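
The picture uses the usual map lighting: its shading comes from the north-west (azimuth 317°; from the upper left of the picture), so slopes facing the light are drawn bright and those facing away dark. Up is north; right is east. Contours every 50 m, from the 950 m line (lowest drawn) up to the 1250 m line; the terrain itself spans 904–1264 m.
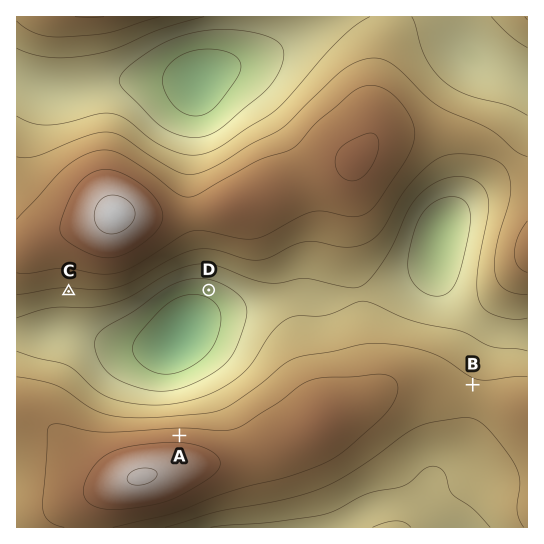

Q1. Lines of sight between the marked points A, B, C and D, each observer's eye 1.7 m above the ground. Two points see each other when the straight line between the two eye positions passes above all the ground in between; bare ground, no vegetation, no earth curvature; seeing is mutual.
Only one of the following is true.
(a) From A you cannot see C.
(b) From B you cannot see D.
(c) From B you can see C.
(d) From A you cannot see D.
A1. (b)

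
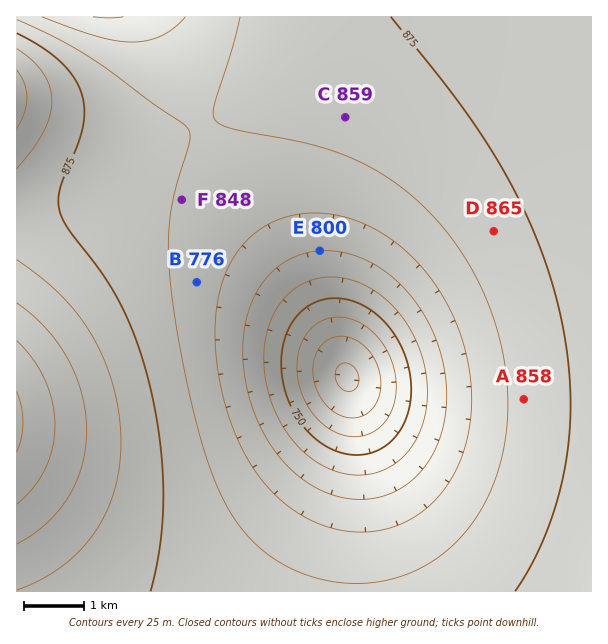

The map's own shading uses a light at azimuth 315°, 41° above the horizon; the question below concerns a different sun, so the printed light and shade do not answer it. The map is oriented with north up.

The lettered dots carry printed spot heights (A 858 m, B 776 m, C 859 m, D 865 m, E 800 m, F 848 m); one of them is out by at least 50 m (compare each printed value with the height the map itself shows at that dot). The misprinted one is B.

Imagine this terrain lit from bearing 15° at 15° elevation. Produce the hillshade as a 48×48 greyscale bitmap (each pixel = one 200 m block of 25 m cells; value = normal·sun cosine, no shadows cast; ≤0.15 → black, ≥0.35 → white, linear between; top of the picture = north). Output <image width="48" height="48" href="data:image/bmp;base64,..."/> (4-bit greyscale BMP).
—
<image width="48" height="48" href="data:image/bmp;base64,Qk32BAAAAAAAAHYAAAAoAAAAMAAAADAAAAABAAQAAAAAAIAEAAATCwAAEwsAABAAAAAAAAAAAAAAABEREQAiIiIAMzMzAERERABVVVUAZmZmAHd3dwCIiIgAmZmZAKqqqgC7u7sAzMzMAN3d3QDu7u4A////AGd3d3iIiIiZmZmZmqqqqqqZmZmZmYiIiGZ3d3iIiIiZmZmZmqqqqqqpmZmZmYiIiGZ3d3iIiIiZmZmaqqqqqqqqmZmZmYiIiGZ3d3iIiImZmZmqqqqqqqqqmZmZmYiIiGZ3d3iIiImZmZqqqqu7u6qqqZmZmIiIiGZ3d3iIiImZmZqqq7u7u7uqqZmZmIiIiGZ3d4iIiJmZmaqqu7u7u7uqqZmZiIiIiGd3d4iIiJmZmqqru8zMzLu6qZmZiIiIiHd3eIiIiZmZmqq7vMzMzMu6qZmYiIiIiHd3iIiImZmZqqq7zM3d3Mu6qZmYiIiIiHeIiIiZmZmZqqu7zN3d3cu6qZmIiIiIiIiIiJmZmZmaqqu8zd7u7cuqmZiIiIiIiIiJmZmZmZmaqqu8ze7u7cupmYiIiIiIiJmZmZmZmZmaqqu83e7u3LqpiIiIiIiIiJmZmZmZmZmqqqu83e7u3LqYiIiIiIiIiKqqqqqZmZmqqqu8zd3dypiHd3d3iIiIiKqqqqqqqZqqqqu7zMzLqYd3d3d3d4iIiLqqqqqqqqqqqqq7u7uph2ZmZnd3d4iIiLu7qqqqqqmaqqqqqqmHZVVVZmd3d3iIiLu7uqqqqpmZmaqpmYdlRDRFVmZ3d3iIiLu7uqqqqpmZmZmZiHZUMzNEVWZ3d3eIiLu7uqqqqZmZmZmId2VDIiM0VWZ3d3eIiLu7uqqqqZmZmYiHdlQyIiM0VWZ3d3eIiLu7uqqqmZmZmIh3ZVQyIiNEVWZ3d3eIiLu7qqqqmZmZiIh3ZUQyIjNFVmZ3d3eIiLu7qqqpmZmYiId2ZUQzMzRFVmZ3d3eIiLuqqqqZmZmIiId2ZVRDNERVVmZ3d3eIiKqqqqmZmZmIiHd2ZVREREVVZmd3d3eIiKqqqpmZmZiIiHd2ZVVURVVWZmd3d3iIiKqpmZmZmYiIiHd2ZlVVVVVmZnd3d3iIiJmZmZmZmYiIiHd3ZmZVVWZmZ3d3d3iIiJmZmZmZmIiIiHd3ZmZmZmZmd3d3d4iIiIiJmZmZiIiIiHd3dmZmZmZnd3d3d4iIiIiIiIiIiIiIiHd3d2ZmZmZ3d3d3eIiIiHeIiIiIiIiIiHd3d3d2d3d3d3d3iIiIiHd4iIiIiIiIiId3d3d3d3d3d3d3iIiIiGd4iIiIiIiIiId3d3d3d3d3d3d4iIiIiGd4iIiIiIiIiIh3d3d3d3d3d3eIiIiIiHd4iImZmYiIiIiHd3d3d3d3d3iIiIiIiHiIiZmZmZiIiIiHd3d3d3d3d4iIiIiIiImZmZmZmZmIiIiId3d3d3d3iIiIiIiIiKqqqqqqmZmYiIiIiHd3d3eIiIiIiIiIiLu7u7qqqZmZiIiIiIh3eIiIiIiIiIiIiNzMzLu6qpmZiIiIiIiIiIiIiIiIiIiIiO7t3cy7uqmZiIiIiIiIiIiIiIiIiIiIiP/+7d3LuqqZmIiIiIiIiIiIiIiIiIiIiP///u3Mu6qZmIiIiIiIiIiIiIiIiIiIiP///u3cu6qZiIiIiIiIiIiIiIiIiIiIiA=="/>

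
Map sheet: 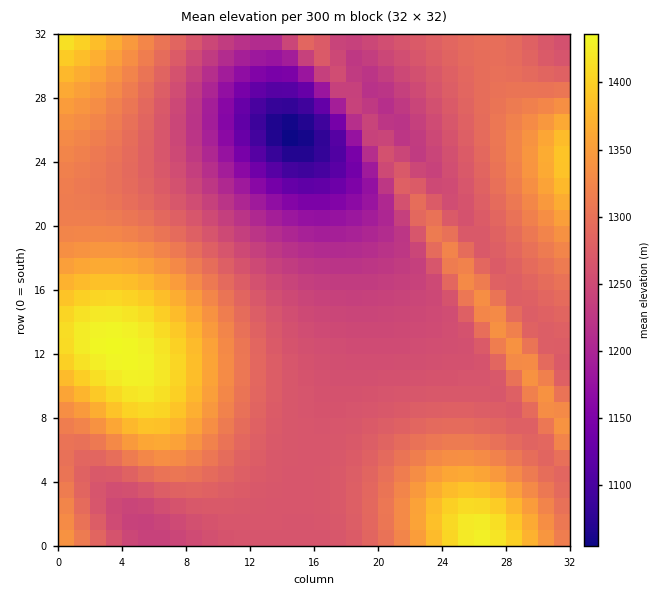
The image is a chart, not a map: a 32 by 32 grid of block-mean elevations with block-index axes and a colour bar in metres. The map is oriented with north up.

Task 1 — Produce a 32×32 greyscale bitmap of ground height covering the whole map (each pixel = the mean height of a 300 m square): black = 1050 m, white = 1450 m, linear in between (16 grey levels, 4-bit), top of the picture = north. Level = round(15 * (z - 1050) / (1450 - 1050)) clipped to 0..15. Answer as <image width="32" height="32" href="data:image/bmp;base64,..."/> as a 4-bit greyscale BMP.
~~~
<image width="32" height="32" href="data:image/bmp;base64,Qk12AgAAAAAAAHYAAAAoAAAAIAAAACAAAAABAAQAAAAAAAACAAATCwAAEwsAABAAAAAAAAAAAAAAABEREQAiIiIAMzMzAERERABVVVUAZmZmAHd3dwCIiIgAmZmZAKqqqgC7u7sAzMzMAN3d3QDu7u4A////ALqYd3eIiIiIiImavN7u3Lq5iHd4iIiIiIiJqr3e7ty6qYd3iIiIiIiImaq83t3LqamIiImZiIiIiJmqvM3cu6mpiJmamZmIiIiJmrvMy6qZmZmqu6qZiIiIiZqqu7qpmZmqvMu6mZiIiIiZmqqpmZqqvM3cu6mYiIiIiZmZmZmru83d3cupmIiIiIiJmYiJuszd7u3LqpiIiIiIiIiImrnN7u7tzLqYiIiIiIiIiJup3u7u7cy6mIiIiIiIiImrmO7u7u3LqpiIiIiIiIiKuoju7u7ty6mYiId3d4iIm6mJ3u7u3MupiId3d3d4iaqYmd3d3cy6qYh3d3d3d4q6mZnM3czLupiHd3d3d3eaqZmZvMzLuqmYd3dmZ3d4qpiZmru7u6qZh3dmZmZneamJmaqqqqqpmHdmZVVmZ4qYiZqrqqqpmYh2ZVVVVWeZiImau6qqmZiHZlREREVomIiZqryqqZmId2VDMzNFeYeImau8qqmZiHZUMiIjNXh3iJmrzaqpmYd2VCEREkaHd4iaq82qqpmHZUMhABJXd3eJmqvMu6qZh2VDIQEkZ3Z4iZqrvLu6qYdlQyESNXdneImaqqvLuqmIdlQyI1d2Z4iJmaqazLuqmHZUREV4dneImZmZmdzLupiHZVVXh3d4iJmZmYjt3Lqph3ZmeYd3iImZmZmI"/>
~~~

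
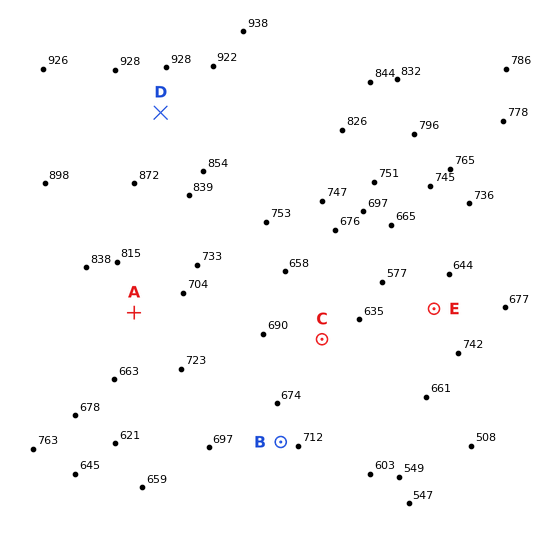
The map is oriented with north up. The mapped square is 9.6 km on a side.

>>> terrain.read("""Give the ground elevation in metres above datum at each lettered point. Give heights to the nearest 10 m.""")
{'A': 730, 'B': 710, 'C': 680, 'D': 900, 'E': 640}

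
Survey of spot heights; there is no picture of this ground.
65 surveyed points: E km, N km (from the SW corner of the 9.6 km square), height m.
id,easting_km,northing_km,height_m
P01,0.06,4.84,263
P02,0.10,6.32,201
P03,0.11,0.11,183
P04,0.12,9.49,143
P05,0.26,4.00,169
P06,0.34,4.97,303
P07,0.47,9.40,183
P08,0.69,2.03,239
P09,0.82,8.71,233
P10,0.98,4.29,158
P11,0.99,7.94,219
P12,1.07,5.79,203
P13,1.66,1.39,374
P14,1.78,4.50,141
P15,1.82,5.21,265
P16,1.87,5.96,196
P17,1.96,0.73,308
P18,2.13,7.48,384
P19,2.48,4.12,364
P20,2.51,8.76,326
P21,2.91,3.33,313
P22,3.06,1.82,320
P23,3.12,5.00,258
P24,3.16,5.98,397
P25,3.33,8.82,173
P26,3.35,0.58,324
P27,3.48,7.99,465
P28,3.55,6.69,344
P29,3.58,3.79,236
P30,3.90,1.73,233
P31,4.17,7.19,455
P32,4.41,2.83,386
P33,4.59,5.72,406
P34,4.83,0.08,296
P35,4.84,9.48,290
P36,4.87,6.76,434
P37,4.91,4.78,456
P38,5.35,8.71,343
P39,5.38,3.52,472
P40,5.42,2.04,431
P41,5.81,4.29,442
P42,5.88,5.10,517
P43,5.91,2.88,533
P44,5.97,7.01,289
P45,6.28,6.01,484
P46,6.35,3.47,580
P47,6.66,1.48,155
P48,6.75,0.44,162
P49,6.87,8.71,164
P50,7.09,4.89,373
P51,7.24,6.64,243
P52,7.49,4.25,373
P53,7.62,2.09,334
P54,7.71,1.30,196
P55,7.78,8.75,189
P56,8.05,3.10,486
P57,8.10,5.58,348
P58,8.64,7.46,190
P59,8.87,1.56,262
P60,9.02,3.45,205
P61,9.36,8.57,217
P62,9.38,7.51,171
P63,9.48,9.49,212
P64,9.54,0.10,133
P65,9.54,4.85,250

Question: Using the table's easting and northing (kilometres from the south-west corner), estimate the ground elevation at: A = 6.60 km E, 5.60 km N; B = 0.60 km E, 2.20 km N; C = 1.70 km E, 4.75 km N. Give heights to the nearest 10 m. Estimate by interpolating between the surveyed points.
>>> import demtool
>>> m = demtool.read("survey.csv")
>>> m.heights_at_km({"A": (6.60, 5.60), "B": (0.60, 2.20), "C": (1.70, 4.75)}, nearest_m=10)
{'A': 410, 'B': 220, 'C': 140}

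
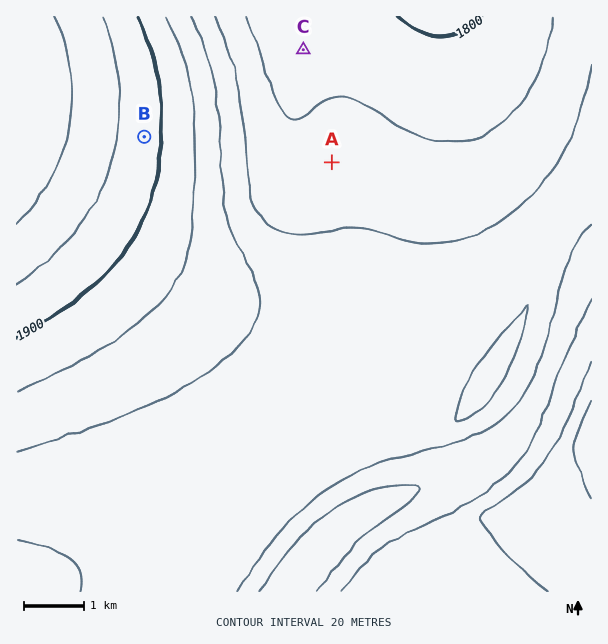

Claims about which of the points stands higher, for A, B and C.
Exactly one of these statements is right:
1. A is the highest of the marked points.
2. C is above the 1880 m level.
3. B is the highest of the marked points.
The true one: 3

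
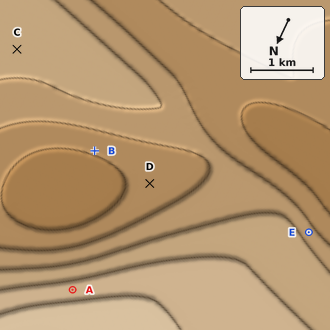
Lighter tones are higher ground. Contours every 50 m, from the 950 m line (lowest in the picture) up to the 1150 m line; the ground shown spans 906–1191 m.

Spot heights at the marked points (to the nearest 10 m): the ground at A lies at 1120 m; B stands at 960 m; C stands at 1070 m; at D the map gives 970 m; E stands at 1020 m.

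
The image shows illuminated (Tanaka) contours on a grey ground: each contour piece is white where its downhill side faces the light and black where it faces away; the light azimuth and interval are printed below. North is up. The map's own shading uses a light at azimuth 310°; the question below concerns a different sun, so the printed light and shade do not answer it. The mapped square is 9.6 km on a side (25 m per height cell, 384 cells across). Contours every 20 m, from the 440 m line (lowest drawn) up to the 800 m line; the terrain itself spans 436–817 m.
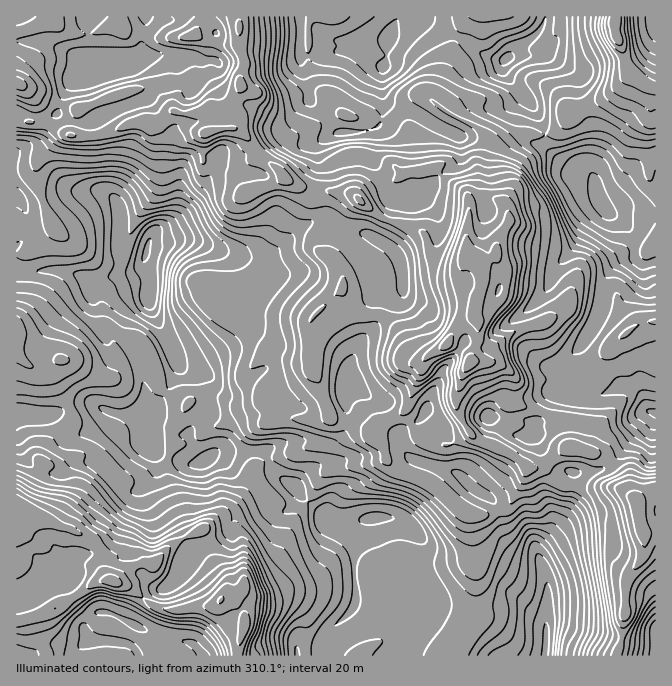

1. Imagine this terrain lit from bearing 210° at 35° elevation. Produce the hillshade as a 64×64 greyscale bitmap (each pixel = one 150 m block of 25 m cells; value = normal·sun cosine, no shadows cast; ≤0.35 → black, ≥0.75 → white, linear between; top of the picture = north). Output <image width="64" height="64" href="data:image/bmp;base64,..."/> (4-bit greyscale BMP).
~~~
<image width="64" height="64" href="data:image/bmp;base64,Qk12CAAAAAAAAHYAAAAoAAAAQAAAAEAAAAABAAQAAAAAAAAIAAATCwAAEwsAABAAAAAAAAAAAAAAABEREQAiIiIAMzMzAERERABVVVUAZmZmAHd3dwCIiIgAmZmZAKqqqgC7u7sAzMzMAN3d3QDu7u4A////ALqYeHdmeJiIeK78hjEliIiIiIiZiIiImqmHi7qYh3VVu6mHeJmZmImaz/yGMkeYiIiIiJmIiIiaqXaLqYiJllTLupeKqYiazd7/64dEaamYh3d3iIiIiJmYZoupmqzIVZmrqamHit/////KhUaJqZmIiId4iIiIiIdni7q7zthmd4maqZve/9u8zLmGRWiZmZiIiIiZmZmIdmibu7zet2eHd3is7//XM1Z4mIYzV4iIiImIiZmZqphmiIq7ze2naZmHZ63/+3VVVVZnhQFGd3d3mYiZmZq7qHiHiszN7aiJqZiIm8p1aZd3dlZhAVZWZmeYmamZq8uoiYd73N7sqZmYiZmYdEaKl4h3VDACVVVmZ4mZmZmrupiIdozd3tuZqoiZmZhlZ4dniIdTIANmVWZniJmIiaupiIhmrd3d2om6mZmZqoZVMjaJl0MgFGZVVVeIiHd5vLqYiHjO3N3Jm7qZmquoVDIAJXmnREElZlRFZ3d3Zovdy6mZiu3MzMm9uYmrqWMiEANEV3VGQjVmVFZ3d3d4vv3Muqqc7LzNys2YmZdkISEQJWZUM1ZDRmZVeJmIiJz/7cupq73bzN3L3IaGQzMSIRJWd1QiVURndleau7u87//tp2ervbze7szbhkERISMiNWdmVERDNXh1abvM3v///9lUWKrMvf/t3tp3AAASRCNndmVCNDNGdlabzMze///shUabu9zO7MvLl1YAI0RCNnd2ZSI0NGd2esy7zd7/7KdVerzM3MyYmXVDIhR3ZTRndlVlRFVXiHi926q83dyXZnmrzN3JmYm6hUIAV3VVZ3ZURXd4iIiHebzLu7vMuGebzM3u7HVpvdyXUhBmRFZmZVVXmZmqqqqruqu7vN2ni83M3/2lM2i7l2ZCInZVZ2VVZnmZiau83d3Lu8zM24ebuprelTNWiHVEVUIidVZ4dmZniZmZqrzd3d3d3bqoebqHi9ciV4iYZWZlMzR2d4h1VneJmaqZq7uqu7u6iIiJuoiuszeamph2ZlVERaqqmGV5mZmZmZmqu6mZmrdXh3iqid+Wi8updlRERWZ4zMuoebu5mZmIiaq6qZmrpVh4mqqr3Zm8uoZVVmZmZ5vMu6mry6iKmHZ4m7qZmsyVeJq8zMzLury7lmiZmYh4q7u6qqqZh4qGVniruYiby4Z5q97+3MvMzMxkeIiZmZmrqpmqmHd2iWV4mrqpmau6dom83u27zLy7tgR4d4iZqaqYiJh2ZmaYRpmrupmaqql3mqvMupreqYhQJ5mIiKqqqod3ZURWZ5VHqru7qZmaqXiaqqmIec2WZTJqupiImqqpd3ZEM2doc1m7zMupiau5iZqqqXZmeYmFNZu6mIiJmZp2VUQ0dmYyarzdypmZq7mJqruoZWZnqoVWmqqZiIeImlRVVDVlQxOMzdypmZqrqZmaqpdWZ4iqh3dniJmIiHd3NFZURWVDJa3dypmZmZmIiZmIdlaJuqmHmHZniHeIdkQ1VVRWZlRIvNypmZmYiHd5mHd2eJvLqYeId2Z2VomFM1VVVVd2ZWq8y5mYiJiId3mXd3eKvMupiHdWdnZmeGQ1ZVVmeYdmeru5iHd4iIiImYZniIrMu6mIhlVndmZmQjWIiIm7l3ZpuoZlZniJmavKdniIm8urqoiWRWd2VVQzVqqrvLqHd3moVEVniZmqzclmeIecypqpiIQ1Z3VDNEaJmau7mGZ3eZhmaJqqqqu7lmd3eL25iZdnZEVndCEjV5qZqql2ZniJqpms3cu7uqlneHib3aiIlldmZ2dSESRXiZmph2Zmiau7zN7+3Lu7qIiZm93KdomGVnh1ViAiNGiYiahmVmaaze3d7/7cuquqmaveyXVWipdXh0NUADNGiZl6l1VWVqve7t7//cuqu7urzupURVeap2mVI1ABRWmqmquWVWZovN3d3/7LqqvMuqvMkzZ4iJumeXQ0EARmiqq7y5ZniJvd3czf/KmYm9yYiIcjeamZqnRVRDAAFniru7vLmJq7zu7tu83bqYiLyFRFUyR5mqqXMzNDAABXeKu7uqqZvd7u/+y7zcqZmapiI0VURomIiHU0RDAAFHiJu8upqqve7u7u3czduZqqpQATVndndkRFRERDIBI2mavMy6q6ve/u7t3d3d7bu7pQAkVVVEQyM0MiNEVEM2q8zN3Mu+3u/szN3e3LztzdxxFGd2QyIzRmZDNndlRHm8zN3czd/9yoeJq826q7mbuENXd3d4h3eIdlebp1NGd6u7zM3d67qHiIh3iHiqmIiHVndmZ5upiIh3m8p0M0VHq6qs3czMuomYiZdlWJdniId4dlVomHZniIrLhlVWVFm5iKzcy77Jh1VomYiHVEVniZhTVomGVVaJq5dmZmZVm6hnm8zLu4ZURFVWeIdWdmeagwJGiGVERWeIZVREM0m7hlaKvLulREVnZURFZneHZohAAjVmVEQ0VVVEREMiaZdlZ4m7uFNFV4iIdmZnd3d3h1IjRmVERVZ3ZVVmZEVnZVZ5q7uDJWZniZmZmYiIiZvKU0RXdlZniJmHZnZlZ3dmeKvN3FImZniqu6u6q8zczdlURGiHd4iHiId3dmiaqYiZu9/8QjeImrqru6mrzMuauVREWIiJmHiIiHd4q6u7mZq83/gTSJqqiImpiIiHh4u4VDNYiaqZmZmIiJq6q8upm7zexRRYiqhneJhnh2VnrbdTM1iauqmZmZiJq7qry6ibvMy1FG"/>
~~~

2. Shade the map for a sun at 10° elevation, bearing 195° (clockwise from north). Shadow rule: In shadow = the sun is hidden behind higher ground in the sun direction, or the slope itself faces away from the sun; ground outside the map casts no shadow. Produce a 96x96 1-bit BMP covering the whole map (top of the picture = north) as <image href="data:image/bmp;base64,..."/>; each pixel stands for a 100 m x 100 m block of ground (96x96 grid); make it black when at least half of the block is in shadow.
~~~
<image width="96" height="96" href="data:image/bmp;base64,Qk2+BAAAAAAAAD4AAAAoAAAAYAAAAGAAAAABAAEAAAAAAIAEAAATCwAAEwsAAAIAAAAAAAAA////AAAAAAAAAAAAAAAAAAAAAAAAAAAAAAAAAAAAAAAAAAAAAAAAAAAAAAAAAAAAAAAAAAAAAAAAAAAAAAAAAAAAAAAAAAAAAAAAAAAAAAAAAAAAAAAAAAAAAAAAAAcAAAAAAAAAAAAAAA/gAAAAAAAAAAAAAA/gDAAAAAAAAAAAAAfADgAAAAAAAAAAAAAAHgAAAAAAAAAAAwAAPgAAAAAAAAAAAwAB/gAAAAAAAAAAAAAB/gAAAAAAAAAAABwA/gAAAAAAAAAAAD4A/gAAAAAAAAAAAP8A/gAAAAAAAAAAH/8APgAAAAAAAAAAP//wHgAAAAAAAAAAf//8HgAAAAAAAAAAf/88HgAAAAAAAAAc//g8DAAAAAAAAAB///AfgAAAAAAAAAD//+A/wAAAAAAAAAD/zwD/gAAAAAAAAAT//gD/gAAAAAAAAf//+AD/AAAAAAAAAP//8AD/AAAAAAAAAH9kAAAGAAAAAAAAAD98AAAAAAAAAAAYAB8oAAAAAAAAAAB8Bh8gAAAAAAAAAAH4HA8AAAAAAAAAAAfgOB8AAAAAAAAAAA8AAB8AAAAAAAAAAA8AAAcAAAAAAAAAAAQAHwMAAAAAAAAAAAAA/gAAAAAAAAAAAAAA+AAAAAAAAAAAAAAAAAAAAAAAAAAAAAAAAAAAAAAAAAAAAAAAAAAAAAAAAAAAAAAYAAAAAAAAAAAAAAA4AAAAAAAAAAAAAAB4AAAAAAAAAAAAAABwAAAAAAAAAAAAAAAwAAAAAAgAAAAAAAGAAAAAABgAAAAAAAHAAAAAADgAAAAAAABgAAAAAHgAAAAAAAAQAAAAADgAAAAAAAAAAAGAADgAAAAAAAAAAAOAADgAAAAAAAAAAAMAAAAAAAAAAAAAAAIAAAAAAAAAAAAAAAAAAAAAAAAAAAAAABwAAAAAAAAAAAAAADwAAAAAAAAAAAAAADgAAABwAAAAAAAABAAAAABgAAAAAAAADwAAAAAAAAAAAAAAD4AAAAAAAAAAAAAAH4AAAAAAAAAAAAAAP4AAAAAAAAAAAAAAf4AAAAAAAAAAOAAIf4AAAAAAAAAB+AAY+wAAAAAAAAADIAAB8AAAAAAAAAAOAAAB8AAAAAAAAAAcAAHD8AAAAAAAAAA8ABvP4AAAAAAAABl4AH8f4AAAAAAAAHw4AH9/4AAAAAAAAfgYAD//wAAAAAAAA/AAf5//wAAAAAAAB/gB////AAAAAAAAB/P///x+AAAAAAAAD+H/4/A8AAAAgAAAD8D/geAcAAAAgAAIAAAIAAGAAAAAAAAAAAAAAAfEAAAAAHAAAAAAAAeAAAAAADDwAAAAAAAAAAAA4AHwAAAAAAAAAAAA/AAwAgAAAACAAAAAf8AADwACAA/AAABAB+AAH0AC+AfAAADAA+AADwAAcAPAAAPAAEAABwAAAADHAAcAAAAAAAAAAAAAAAcAAAAAAAAAAAAAAAYAAAAAAAAAAAAAAAIAAAAAAAAAAAAAAAAAAAAAAAAAAAAAABgAAAAAAAAAAAAAAAAAAAAAAAAAAAAAAAA="/>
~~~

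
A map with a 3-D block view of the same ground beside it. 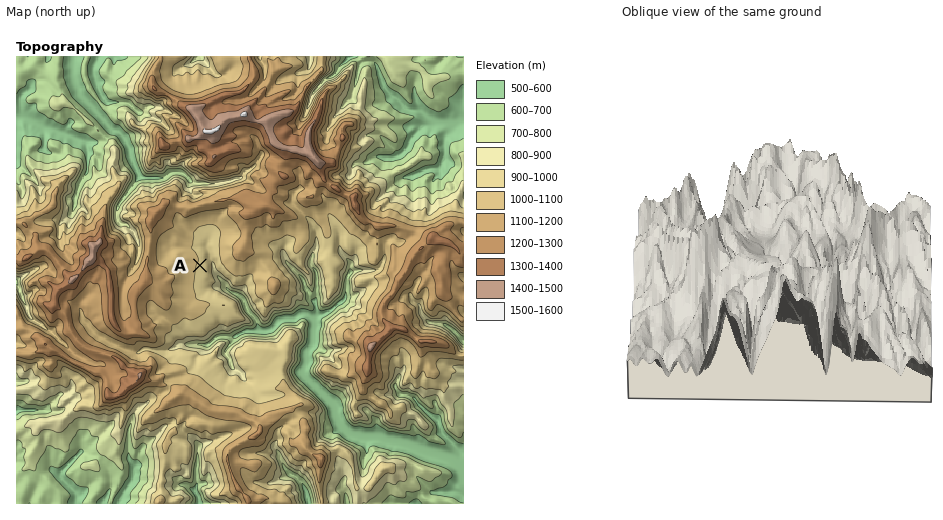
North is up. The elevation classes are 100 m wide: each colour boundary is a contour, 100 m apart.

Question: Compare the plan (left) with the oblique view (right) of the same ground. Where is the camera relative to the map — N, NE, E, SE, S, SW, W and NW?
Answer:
S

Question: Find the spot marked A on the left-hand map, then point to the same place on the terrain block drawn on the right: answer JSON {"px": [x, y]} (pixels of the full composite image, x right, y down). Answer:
{"px": [758, 247]}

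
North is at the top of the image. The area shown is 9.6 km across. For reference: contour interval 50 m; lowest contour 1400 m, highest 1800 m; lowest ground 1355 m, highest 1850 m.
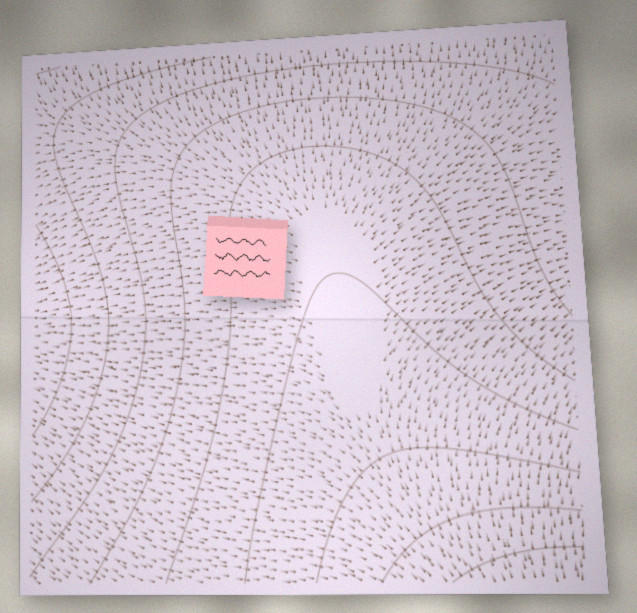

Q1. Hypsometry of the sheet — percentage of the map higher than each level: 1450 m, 91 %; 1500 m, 79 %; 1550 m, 62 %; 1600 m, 43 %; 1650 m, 23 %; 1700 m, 9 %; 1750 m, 4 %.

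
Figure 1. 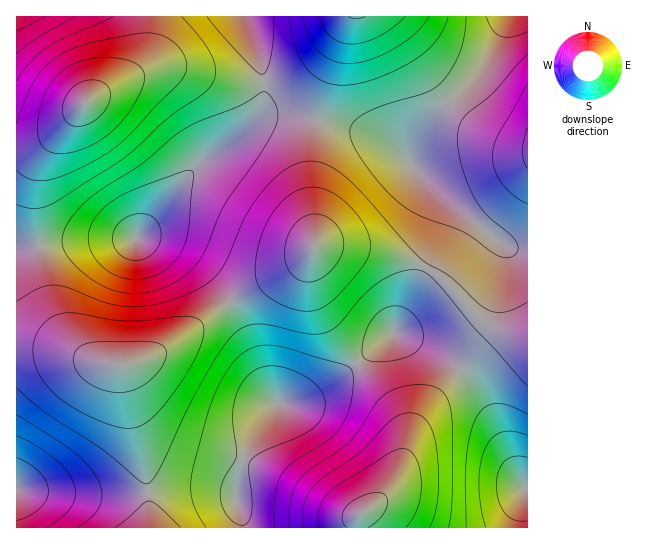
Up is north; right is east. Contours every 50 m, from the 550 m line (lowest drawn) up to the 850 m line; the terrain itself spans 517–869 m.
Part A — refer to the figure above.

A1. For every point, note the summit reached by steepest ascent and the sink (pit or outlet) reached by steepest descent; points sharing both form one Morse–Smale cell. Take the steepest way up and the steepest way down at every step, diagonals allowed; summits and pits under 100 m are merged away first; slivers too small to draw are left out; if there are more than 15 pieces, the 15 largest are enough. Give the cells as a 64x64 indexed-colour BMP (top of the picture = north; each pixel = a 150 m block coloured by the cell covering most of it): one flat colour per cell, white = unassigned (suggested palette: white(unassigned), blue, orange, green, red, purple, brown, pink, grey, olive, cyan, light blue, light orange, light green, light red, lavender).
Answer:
<image width="64" height="64" href="data:image/bmp;base64,Qk12CAAAAAAAAHYAAAAoAAAAQAAAAEAAAAABAAQAAAAAAAAIAAATCwAAEwsAABAAAAAAAAAA////ALR3HwAOf/8ALKAsACgn1gC9Z5QAS1aMAMJ34wB/f38AIr28AM++FwDox64AeLv/AIrfmACWmP8A1bDFAGZmZmZmZmZmYiIiIiIiREREREREREiIiIiIiIiIiIiLZmZmZmZmZmZiIiIiIiJERERERERESIiIiIiIiIiIiItmZmZmZmZmZmIiIiIiIkREREREREREiIiIiIiIiIiIi2ZmZmZmZmZmYiIiIiIiRERERERERERIiIiIiIiIiIiLZmZmZmZmZmYiIiIiIiJERERERERERESIiIiIiIiIiIhmZmZmZmZmZiIiIiIiIkREREREREREREiIiIiIiIiIimZmZmZmZmZmIiIiIiIiRERERERERERERIiIiIiIiIiKZmZmZmZmZmYiIiIiIiJEREREREREREREiIiIiIiIiKpmZmZmZmZmZiIiIiIiIkRERERERERERESIiIiIiIiIqmZmZmZmZmZmIiIiIiIiJEREREREREREREiIiIiIiIqqZmZmZmZmZmIiIiIiIiIkRERERERERERESIiIiIiIiqpmZmZmZmZmYiIiIiIiIiJERERERERERERIiIiIiIiKqmZmZmZmZmZiIiIiIiIiIkRERERERERERESIiIiIiKqqZmZmZmZmZmIiIiIiIiIiJERERERERERERIiIiIiIqqpmZmZmZmZmIiIiIiIiIiIiRERERERERERESIiIiIqqqmZmZmZmZmYiIiIiIiIiIiIiREREREREREREiIiIiqqqZmZmZmZmZiIiIiIiIiIiIiIiJERERERERERIiIiqqqpmZmZmZmZmIiIiIiIiIiIiIiIiJERERERERESIiKqqqmZmZmZmZmYiIiIiIiIiIiIiIiIiRERERERERIiKqqqqZmZmZmZmYiIiIiIiIiIiIiIiIiIkRERERERESKqqqqpmZmZmZmERIiIiIiIiIiIiIiIiIiIkRERERERCqqqqqmZmZmYREREREiIiIiIiIiIiIiIiIiJEREREQiIqqqqqZmEREREREREREiIiIiIiIiIiIiIiIiREREIiIiKqqqoRERERERERERERIiIiIiIiIiIiIiIiIkRCIiIiIiqqqhERERERERERERERIiIiIiIiIiIiIiIiIiIiIiIiIiERERERERERERERERESIiIiIiIiIiIiIiIiIiIiIiIhEREREREREREREREREREiIiIiIiIiIiIiIiIiIiIiIhEREREREREREREREREREREiIiIiIiIiIiIiIiIiIiIhERERERERERERERERERERERIiIiIiIiIiIiIiIiIiIhERERERERERERERERERERERERIiIiIiIiIiIiIiIiIhERERERERERERERERERERERERERIiIiIiIiIiIiIiIhERERERERERERERERERERERERERERIiIiIiIiIiIiIhERERERERERERERERERERERERERERERIiIiIiIiIiIRERERERERERERERERERERERERERERERESIiIiIiIiEREREREREREREREREREREREREREREREREREiIiIiEREREREREREREzMzEREREREREREREREREREREREREREREREREREREXdzMzMzMzMzMxEREREREREREREREREREREREREREREXd3MzMzMzMzMzMRERERERERERERERERERERERERERF3d3czMzMzMzMzMzERERERERERERERERERERERERERF3d3dzMzMzMzMzMzMxERERERERERERERERERERERERF3d3d3MzMzMzMzMzMzMRERERERERERERERERERERERF3d3d3czMzMzMzMzMzMxERERERERERERERERERERERd3d3d3dzMzMzMzMzMzMzMRERERERERERERERERERERd3d3d3d3MzMzMzMzMzMzMzERERERERERERERERERERd3d3d3d3czMzMzMzMzMzMzMxERERERERERERERERERd3d3d3d3dzMzMzMzMzMzMzMzMRERERERERERERERERd3d3d3d3d3MzMzMzMzMzMzMzMzERERERERERERERERF3d3d3d3d3czMzMzMzMzMzMzMzMzERERERERERERERFXd3d3d3d3d5mZMzMzMzMzMzMzMzMxERERERERERERVVV3d3d3d3d3mZmTMzMzMzMzMzMzMzMRERERERERFVVVVVd3d3d3d3eZmZkzMzMzMzMzMzMzMzUREREREVVVVVVVVXd3d3d3d5mZmZMzMzMzMzMzMzMzM1URFVVVVVVVVVVVd3d3d3d3mZmZmTMzMzMzMzMzMzMzNVVVVVVVVVVVVVVXd3d3d3eZmZmZkzMzMzMzMzMzMzM1VVVVVVVVVVVVVVVXd3d3d5mZmZmZkzMzMzMzMzMzMzVVVVVVVVVVVVVVVVV3d3d3mZmZmZmZMzMzMzMzMzMzNVVVVVVVVVVVVVVVVVd3d3eZmZmZmZmZMzMzMzMzMzM1VVVVVVVVVVVVVVVVVXd3d5mZmZmZmZmTMzMzMzMzMzVVVVVVVVVVVVVVVVVVd3d3mZmZmZmZmZkzMzMzMzMzVVVVVVVVVVVVVVVVVVVXd3eZmZmZmZmZmTMzMzMzMzNVVVVVVVVVVVVVVVVVVVd3d5mZmZmZmZmZkzMzMzMzM1VVVVVVVVVVVVVVVVVVVXd3mZmZmZmZmZmTMzMzMzMzVVVVVVVVVVVVVVVVVVVVd3eZmZmZmZmZmZMzMzMzMzVVVVVVVVVVVVVVVVVVVVVXd5mZmZmZmZmZkzMzMzMzNVVVVVVVVVVVVVVVVVVVVVd3"/>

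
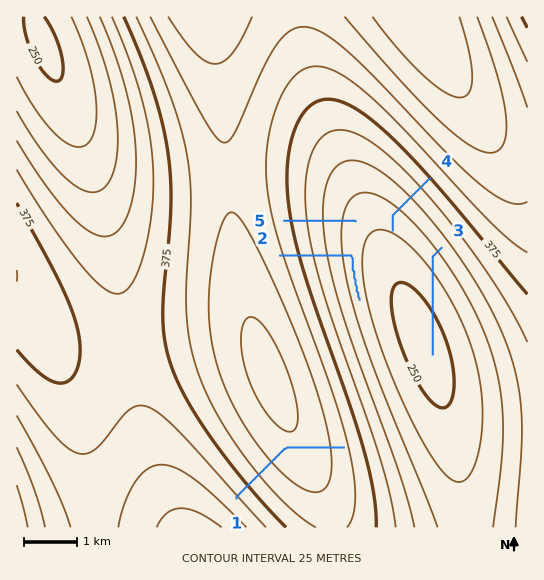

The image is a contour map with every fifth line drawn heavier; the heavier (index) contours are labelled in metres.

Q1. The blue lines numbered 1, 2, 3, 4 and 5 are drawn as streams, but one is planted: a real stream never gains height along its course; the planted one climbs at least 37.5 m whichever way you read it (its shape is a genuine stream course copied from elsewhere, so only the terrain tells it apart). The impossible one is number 1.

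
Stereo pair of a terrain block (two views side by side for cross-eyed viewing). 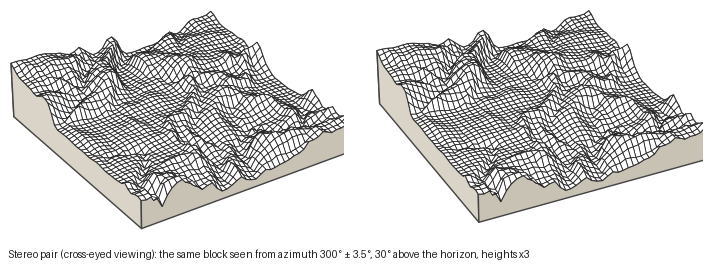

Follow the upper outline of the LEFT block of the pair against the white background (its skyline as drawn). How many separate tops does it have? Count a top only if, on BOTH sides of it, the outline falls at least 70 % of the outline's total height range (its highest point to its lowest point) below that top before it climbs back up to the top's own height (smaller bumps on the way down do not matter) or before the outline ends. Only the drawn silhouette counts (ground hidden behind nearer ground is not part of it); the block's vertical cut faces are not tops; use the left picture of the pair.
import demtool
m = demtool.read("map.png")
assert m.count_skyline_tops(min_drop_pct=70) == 0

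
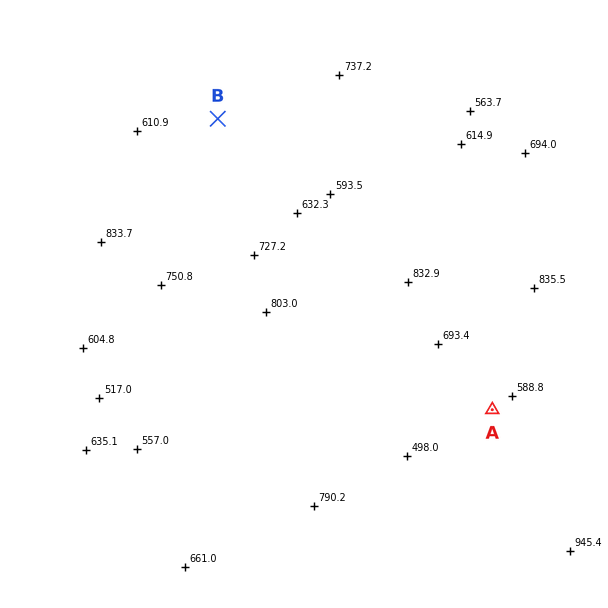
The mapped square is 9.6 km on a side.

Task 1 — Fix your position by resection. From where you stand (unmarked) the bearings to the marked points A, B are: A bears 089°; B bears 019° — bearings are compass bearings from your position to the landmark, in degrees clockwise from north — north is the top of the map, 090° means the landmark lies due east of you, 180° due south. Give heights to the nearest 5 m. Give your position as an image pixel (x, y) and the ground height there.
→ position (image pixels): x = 115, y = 416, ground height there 535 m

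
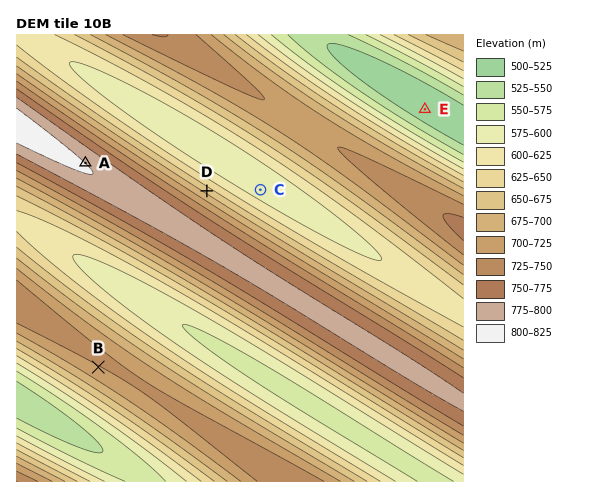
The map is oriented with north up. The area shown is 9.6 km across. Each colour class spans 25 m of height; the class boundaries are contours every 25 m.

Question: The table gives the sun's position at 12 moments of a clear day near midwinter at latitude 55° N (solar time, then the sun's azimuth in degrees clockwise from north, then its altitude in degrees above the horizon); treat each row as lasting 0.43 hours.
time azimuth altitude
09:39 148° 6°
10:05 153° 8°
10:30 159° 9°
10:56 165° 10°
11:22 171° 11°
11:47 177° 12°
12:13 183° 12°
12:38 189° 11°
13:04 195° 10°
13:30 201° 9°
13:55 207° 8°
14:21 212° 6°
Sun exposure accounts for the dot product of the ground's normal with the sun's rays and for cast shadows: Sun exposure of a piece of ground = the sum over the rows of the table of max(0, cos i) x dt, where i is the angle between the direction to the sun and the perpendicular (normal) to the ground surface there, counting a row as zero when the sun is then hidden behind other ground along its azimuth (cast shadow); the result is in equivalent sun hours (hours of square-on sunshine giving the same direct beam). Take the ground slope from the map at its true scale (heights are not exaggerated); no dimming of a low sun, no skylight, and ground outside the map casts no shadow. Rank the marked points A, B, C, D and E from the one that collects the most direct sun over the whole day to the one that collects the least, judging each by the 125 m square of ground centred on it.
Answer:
B > A ≈ E ≈ C > D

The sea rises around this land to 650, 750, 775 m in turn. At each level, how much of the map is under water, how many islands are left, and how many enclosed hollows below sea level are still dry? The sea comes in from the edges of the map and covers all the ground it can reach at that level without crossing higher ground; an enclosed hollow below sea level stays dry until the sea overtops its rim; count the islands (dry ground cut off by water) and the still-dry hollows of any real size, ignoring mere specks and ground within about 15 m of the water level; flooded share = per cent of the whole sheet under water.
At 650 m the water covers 46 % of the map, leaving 0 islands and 0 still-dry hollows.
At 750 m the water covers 88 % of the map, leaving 0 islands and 0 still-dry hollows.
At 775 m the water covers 93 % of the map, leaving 0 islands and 0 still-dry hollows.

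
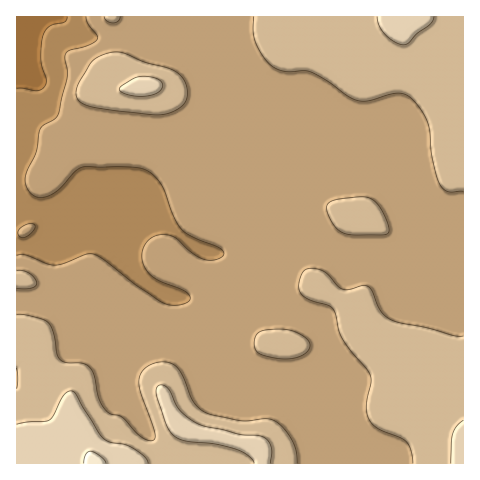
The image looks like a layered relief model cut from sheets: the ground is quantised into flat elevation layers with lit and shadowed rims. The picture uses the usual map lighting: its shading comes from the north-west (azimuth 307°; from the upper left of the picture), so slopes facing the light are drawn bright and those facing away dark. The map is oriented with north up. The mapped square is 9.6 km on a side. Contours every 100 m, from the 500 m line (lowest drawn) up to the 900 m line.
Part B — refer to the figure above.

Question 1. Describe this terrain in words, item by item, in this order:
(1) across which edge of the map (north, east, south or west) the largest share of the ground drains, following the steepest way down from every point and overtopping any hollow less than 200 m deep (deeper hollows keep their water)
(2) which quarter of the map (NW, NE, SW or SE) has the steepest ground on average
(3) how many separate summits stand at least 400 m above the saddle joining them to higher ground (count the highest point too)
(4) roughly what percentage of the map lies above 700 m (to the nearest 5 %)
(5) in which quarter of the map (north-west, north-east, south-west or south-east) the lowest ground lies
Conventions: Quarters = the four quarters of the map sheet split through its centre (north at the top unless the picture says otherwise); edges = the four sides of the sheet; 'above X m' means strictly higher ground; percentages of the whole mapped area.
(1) Drainage is mainly to the west: more ground falls towards that edge than towards any other.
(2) The south-west quarter is the steepest part of the map.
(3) There is 1 summit with 400 m or more of prominence.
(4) Ground above 700 m makes up about 30 % of the sheet.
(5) The lowest ground is in the north-west quarter.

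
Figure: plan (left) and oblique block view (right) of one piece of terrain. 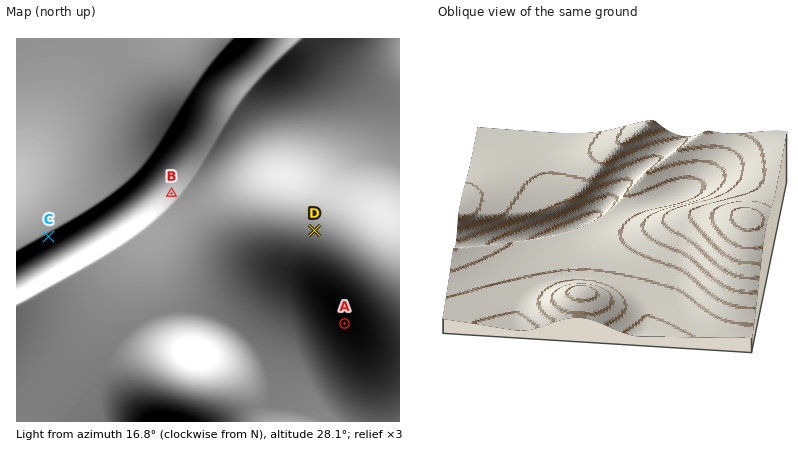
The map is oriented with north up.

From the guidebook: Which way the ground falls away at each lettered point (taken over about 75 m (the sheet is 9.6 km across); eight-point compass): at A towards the SW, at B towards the NW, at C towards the SE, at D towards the W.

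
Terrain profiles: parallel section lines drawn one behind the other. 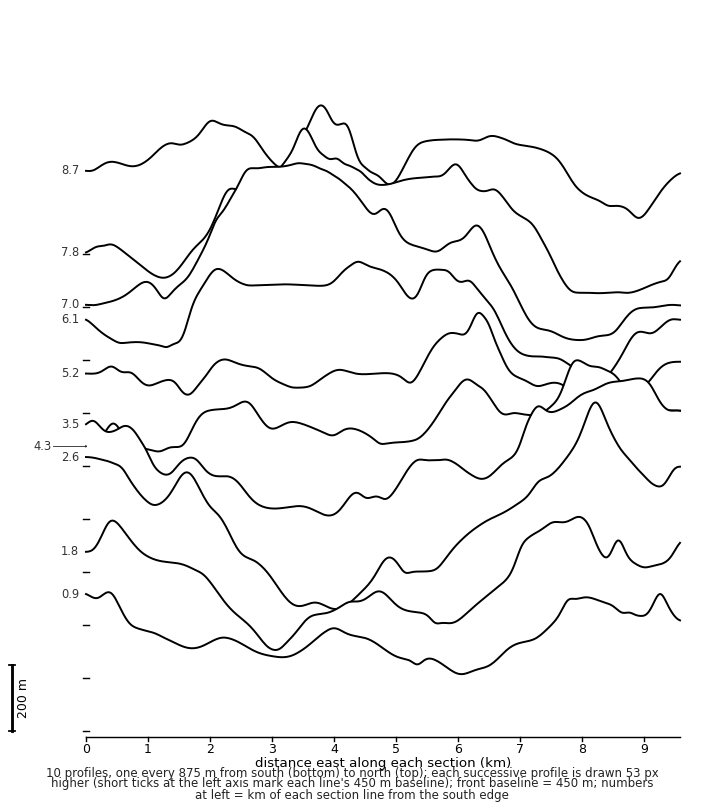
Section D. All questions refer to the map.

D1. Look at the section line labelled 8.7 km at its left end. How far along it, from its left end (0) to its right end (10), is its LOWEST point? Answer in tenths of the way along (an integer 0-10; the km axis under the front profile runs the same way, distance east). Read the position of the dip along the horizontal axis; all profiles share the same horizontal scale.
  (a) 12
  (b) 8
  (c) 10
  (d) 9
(d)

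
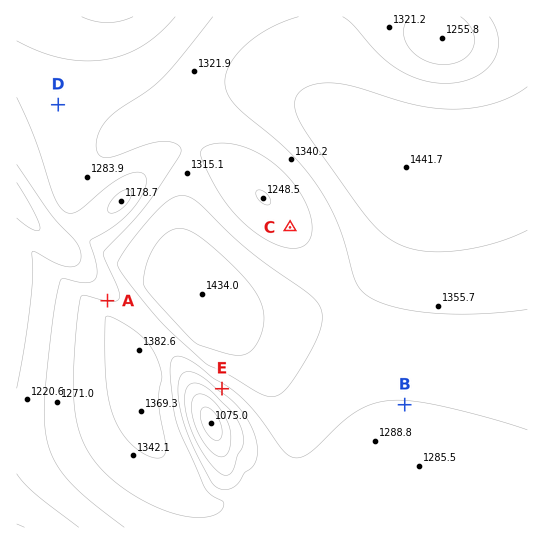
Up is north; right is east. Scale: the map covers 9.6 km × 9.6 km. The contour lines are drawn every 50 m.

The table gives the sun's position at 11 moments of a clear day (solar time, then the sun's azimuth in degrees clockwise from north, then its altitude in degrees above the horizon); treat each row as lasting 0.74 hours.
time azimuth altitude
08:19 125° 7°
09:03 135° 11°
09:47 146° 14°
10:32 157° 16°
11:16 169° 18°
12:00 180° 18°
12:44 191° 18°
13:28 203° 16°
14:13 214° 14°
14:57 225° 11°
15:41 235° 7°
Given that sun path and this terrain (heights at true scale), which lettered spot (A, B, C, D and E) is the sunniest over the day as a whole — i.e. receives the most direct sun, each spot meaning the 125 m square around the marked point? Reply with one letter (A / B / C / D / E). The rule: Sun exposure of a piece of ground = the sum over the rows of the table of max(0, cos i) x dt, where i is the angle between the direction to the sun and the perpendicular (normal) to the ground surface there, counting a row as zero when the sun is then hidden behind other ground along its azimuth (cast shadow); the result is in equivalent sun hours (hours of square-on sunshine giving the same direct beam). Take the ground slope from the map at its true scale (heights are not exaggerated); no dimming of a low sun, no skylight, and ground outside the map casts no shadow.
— E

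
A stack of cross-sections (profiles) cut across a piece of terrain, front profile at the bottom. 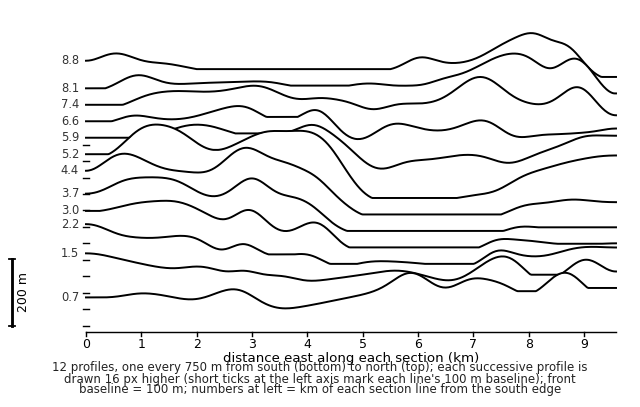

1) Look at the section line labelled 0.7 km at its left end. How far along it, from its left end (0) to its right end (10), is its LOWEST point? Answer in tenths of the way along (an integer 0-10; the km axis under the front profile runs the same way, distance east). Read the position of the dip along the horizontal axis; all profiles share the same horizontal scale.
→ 4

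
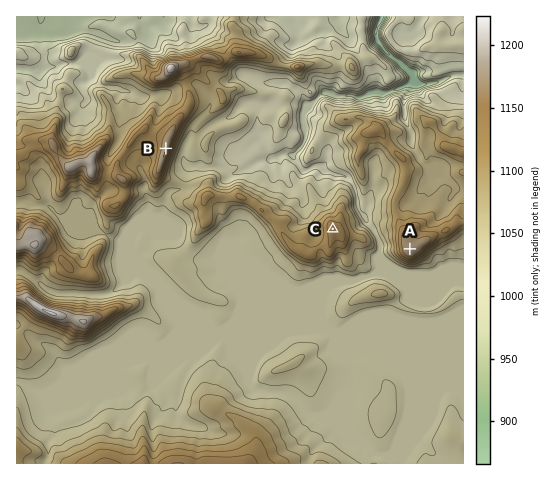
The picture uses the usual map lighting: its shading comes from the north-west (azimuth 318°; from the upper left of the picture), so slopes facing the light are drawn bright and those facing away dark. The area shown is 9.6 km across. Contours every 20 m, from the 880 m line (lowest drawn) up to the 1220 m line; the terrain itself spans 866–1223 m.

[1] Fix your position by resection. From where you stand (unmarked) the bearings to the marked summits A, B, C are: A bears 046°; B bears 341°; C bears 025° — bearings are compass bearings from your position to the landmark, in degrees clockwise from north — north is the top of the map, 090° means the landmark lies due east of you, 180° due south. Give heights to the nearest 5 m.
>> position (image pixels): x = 253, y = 400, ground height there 1040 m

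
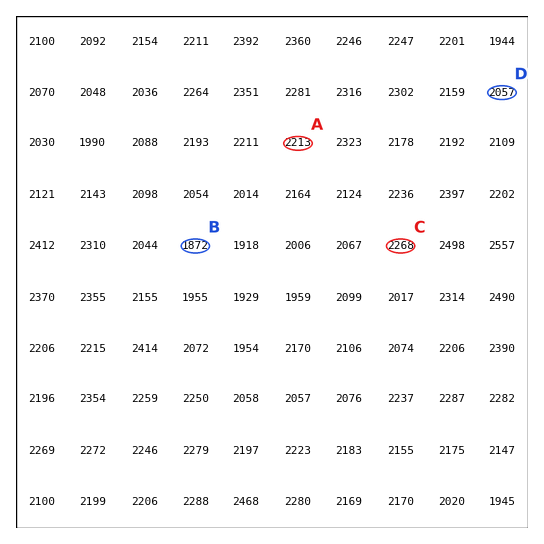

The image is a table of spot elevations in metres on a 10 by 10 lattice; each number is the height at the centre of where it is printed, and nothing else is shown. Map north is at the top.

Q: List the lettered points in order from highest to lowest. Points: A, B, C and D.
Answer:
C A D B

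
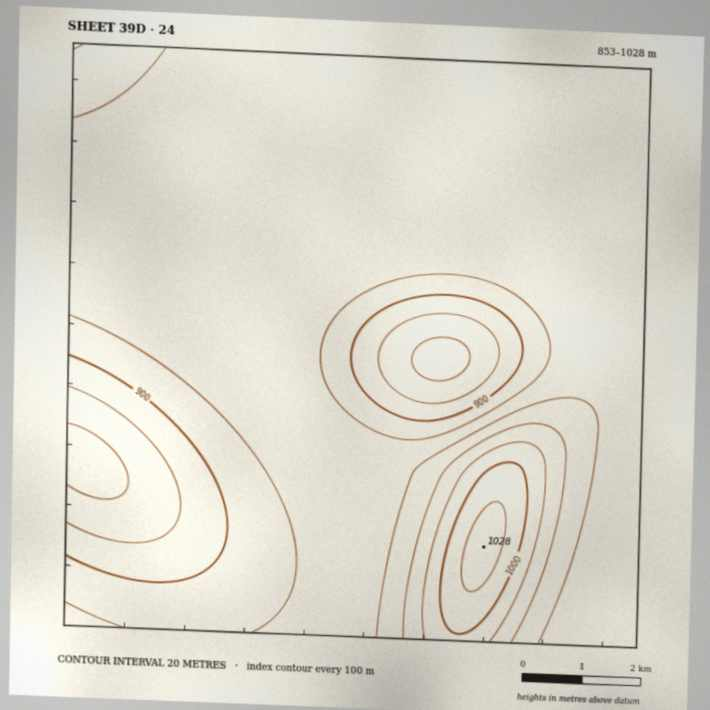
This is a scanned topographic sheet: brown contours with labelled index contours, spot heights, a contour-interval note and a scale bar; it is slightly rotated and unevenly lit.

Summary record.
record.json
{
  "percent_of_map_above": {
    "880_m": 94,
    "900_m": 87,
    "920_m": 75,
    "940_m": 13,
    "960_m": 8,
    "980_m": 5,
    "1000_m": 3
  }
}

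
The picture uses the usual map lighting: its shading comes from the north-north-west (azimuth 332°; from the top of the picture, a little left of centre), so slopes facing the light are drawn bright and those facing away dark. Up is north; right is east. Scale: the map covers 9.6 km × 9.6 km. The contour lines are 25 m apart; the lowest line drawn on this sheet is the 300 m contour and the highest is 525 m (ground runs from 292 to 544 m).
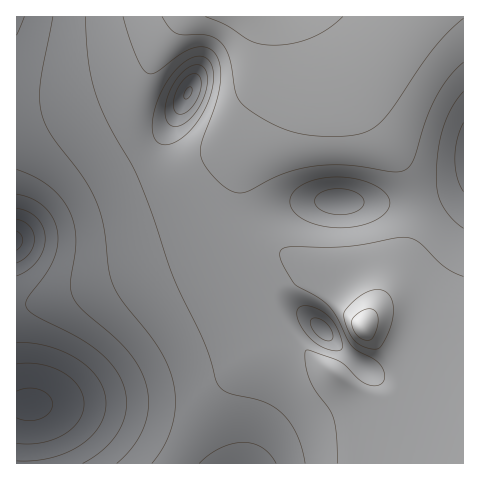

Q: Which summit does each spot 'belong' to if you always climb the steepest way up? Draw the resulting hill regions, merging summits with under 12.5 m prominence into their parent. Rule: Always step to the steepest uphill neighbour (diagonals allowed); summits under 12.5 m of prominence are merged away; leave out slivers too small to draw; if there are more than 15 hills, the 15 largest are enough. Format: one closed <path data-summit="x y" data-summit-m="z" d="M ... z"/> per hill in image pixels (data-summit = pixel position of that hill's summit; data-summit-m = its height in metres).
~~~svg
<path data-summit="250 17" data-summit-m="539" d="M463 16l-446 0-1 228 32 28 16 6 23 2 38-8 65-22 69-36 26-9 21-3 96 1 35-6 24-9 3-3z"/><path data-summit="363 328" data-summit-m="544" d="M463 185l-26 12-24 5-107 0-21 3-26 9-69 36-65 22-38 8-27-3-19-10-24-22-1 218 169 1-39-24-40-20-37-12-29-4 23-3 36-11 112-51 74-27 12-1 15 8 24 26 31 24 4 6 0 11-5 12-11 10-68 28-13 9-16 19 205 0z"/><path data-summit="335 372" data-summit-m="497" d="M297 311l-12 1-74 27-112 51-36 11-23 3 29 4 37 12 40 20 40 24 71 0 17-19 13-9 68-28 11-10 5-12 0-11-4-6-31-24-24-26z"/>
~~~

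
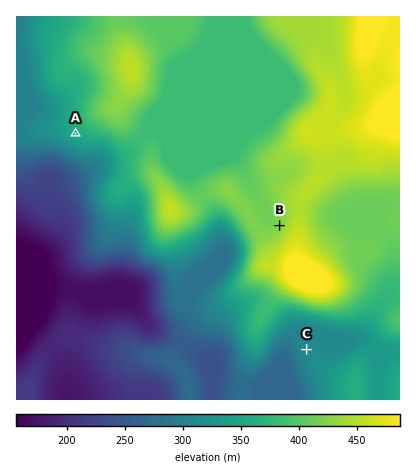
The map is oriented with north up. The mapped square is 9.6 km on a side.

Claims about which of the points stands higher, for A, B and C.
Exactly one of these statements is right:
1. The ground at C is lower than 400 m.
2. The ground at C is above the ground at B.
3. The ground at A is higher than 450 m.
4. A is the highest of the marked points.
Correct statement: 1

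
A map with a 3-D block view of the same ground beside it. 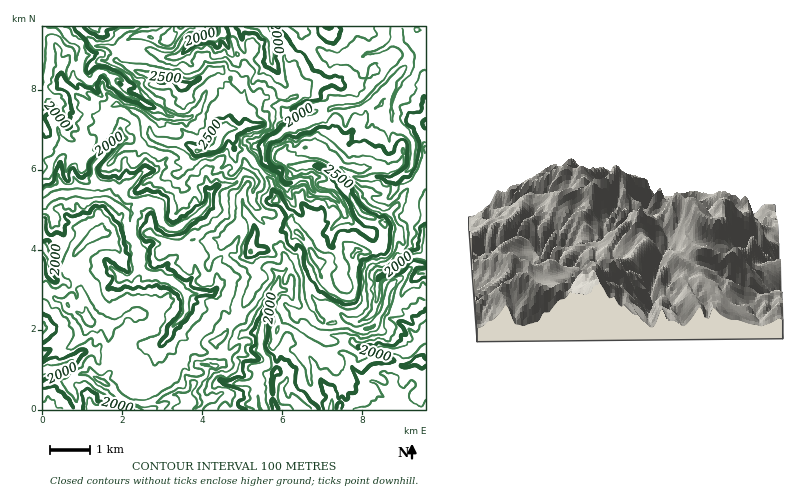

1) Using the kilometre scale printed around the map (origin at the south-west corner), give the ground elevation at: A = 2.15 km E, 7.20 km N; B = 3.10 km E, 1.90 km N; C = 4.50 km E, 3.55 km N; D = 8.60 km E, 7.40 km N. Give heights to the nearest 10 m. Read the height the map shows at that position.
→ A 2190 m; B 2020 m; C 2170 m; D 1830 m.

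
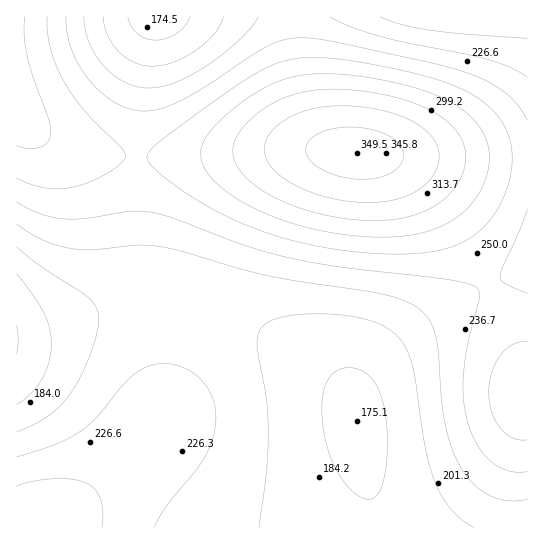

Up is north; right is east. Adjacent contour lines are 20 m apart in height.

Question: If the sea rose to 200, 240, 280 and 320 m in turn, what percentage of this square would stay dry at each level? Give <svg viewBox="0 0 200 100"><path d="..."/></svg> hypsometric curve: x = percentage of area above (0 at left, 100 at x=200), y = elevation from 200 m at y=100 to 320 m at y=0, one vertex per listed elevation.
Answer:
<svg viewBox="0 0 200 100"><path d="M162 100l-81-33-51-34-20-33"/></svg>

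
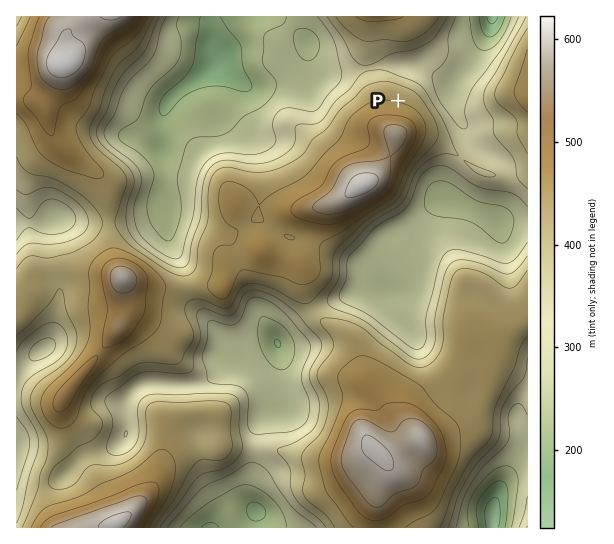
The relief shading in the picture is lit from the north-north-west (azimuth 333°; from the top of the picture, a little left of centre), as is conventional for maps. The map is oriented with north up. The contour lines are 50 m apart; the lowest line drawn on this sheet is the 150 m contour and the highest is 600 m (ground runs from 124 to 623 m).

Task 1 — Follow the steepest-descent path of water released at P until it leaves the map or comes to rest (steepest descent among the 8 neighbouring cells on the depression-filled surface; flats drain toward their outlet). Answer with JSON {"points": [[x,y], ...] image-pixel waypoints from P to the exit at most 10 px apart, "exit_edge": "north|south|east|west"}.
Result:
{"points": [[398, 101], [398, 90], [398, 79], [403, 69], [414, 66], [425, 66], [435, 77], [446, 86], [457, 82], [465, 71], [471, 61], [481, 50], [486, 39], [490, 29], [491, 18], [491, 17]], "exit_edge": "north"}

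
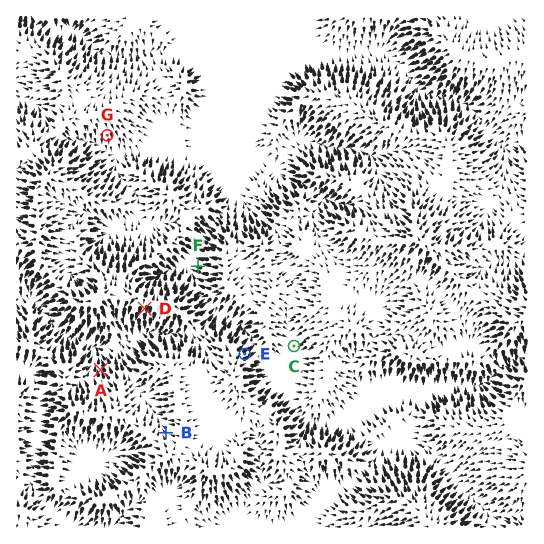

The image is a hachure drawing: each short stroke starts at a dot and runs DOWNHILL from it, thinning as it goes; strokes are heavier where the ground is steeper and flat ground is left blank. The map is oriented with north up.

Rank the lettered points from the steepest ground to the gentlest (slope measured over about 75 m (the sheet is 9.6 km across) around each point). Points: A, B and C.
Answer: A B C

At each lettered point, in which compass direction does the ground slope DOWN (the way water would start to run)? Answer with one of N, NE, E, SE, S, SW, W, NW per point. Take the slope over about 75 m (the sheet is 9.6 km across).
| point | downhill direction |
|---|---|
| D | S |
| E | NE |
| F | W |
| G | S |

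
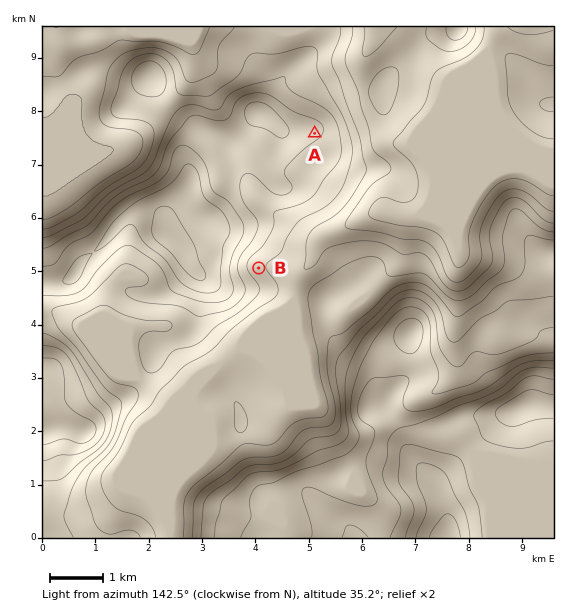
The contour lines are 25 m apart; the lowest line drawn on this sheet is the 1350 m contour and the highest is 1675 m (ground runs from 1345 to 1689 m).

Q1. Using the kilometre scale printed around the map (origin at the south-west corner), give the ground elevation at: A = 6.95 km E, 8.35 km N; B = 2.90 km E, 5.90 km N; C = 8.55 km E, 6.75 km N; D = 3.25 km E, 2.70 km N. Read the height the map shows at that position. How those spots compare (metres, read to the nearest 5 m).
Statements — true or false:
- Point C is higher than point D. false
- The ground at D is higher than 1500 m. false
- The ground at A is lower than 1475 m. true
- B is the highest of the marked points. true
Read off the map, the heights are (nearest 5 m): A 1395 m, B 1570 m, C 1365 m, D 1445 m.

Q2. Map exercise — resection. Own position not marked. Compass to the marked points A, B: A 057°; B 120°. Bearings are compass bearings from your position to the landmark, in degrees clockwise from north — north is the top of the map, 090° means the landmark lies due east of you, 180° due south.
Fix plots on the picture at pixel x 179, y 222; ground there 1575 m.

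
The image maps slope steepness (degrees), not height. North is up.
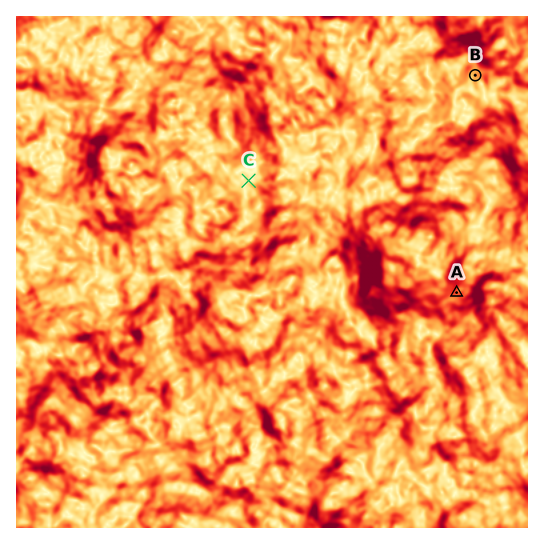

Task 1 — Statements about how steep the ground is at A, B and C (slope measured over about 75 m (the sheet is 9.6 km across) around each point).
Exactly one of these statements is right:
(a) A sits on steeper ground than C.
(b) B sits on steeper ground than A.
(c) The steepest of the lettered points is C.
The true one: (a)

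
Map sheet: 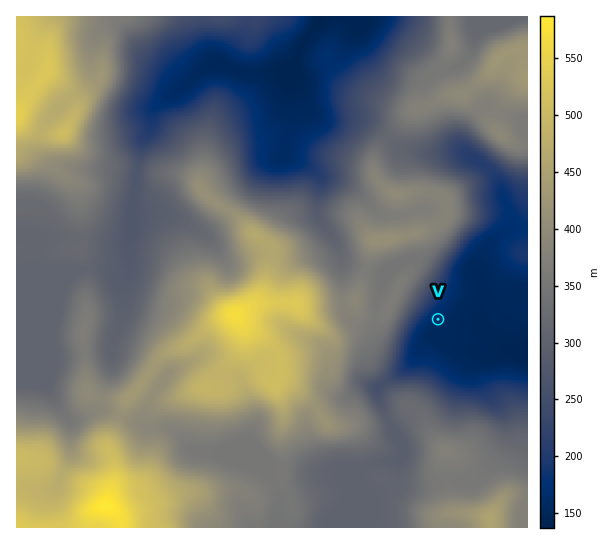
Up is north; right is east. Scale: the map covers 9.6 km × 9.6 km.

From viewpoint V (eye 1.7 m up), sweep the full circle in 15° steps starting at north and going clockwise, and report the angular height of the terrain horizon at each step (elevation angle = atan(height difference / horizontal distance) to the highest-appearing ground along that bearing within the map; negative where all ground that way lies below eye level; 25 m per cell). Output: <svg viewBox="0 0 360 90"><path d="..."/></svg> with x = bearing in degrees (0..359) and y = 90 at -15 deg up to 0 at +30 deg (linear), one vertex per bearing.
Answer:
<svg viewBox="0 0 360 90"><path d="M0 45l15 6 15 4 15 4 15 0 15 2 15 0 15 0 15-1 15-4 15-3 15-2 15-1 15-1 15 1 15 0 15-5 15-5 15-4 15-3 15 0 15 1 15 2 15 4"/></svg>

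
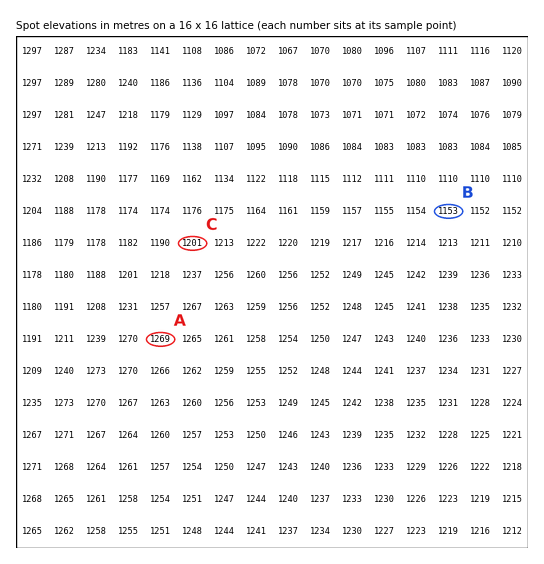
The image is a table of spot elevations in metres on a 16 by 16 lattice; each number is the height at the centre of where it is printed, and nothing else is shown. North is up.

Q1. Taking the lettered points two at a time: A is higher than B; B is lower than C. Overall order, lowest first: B C A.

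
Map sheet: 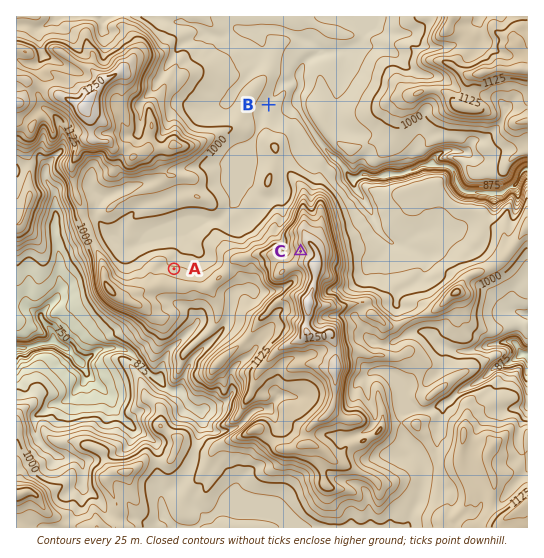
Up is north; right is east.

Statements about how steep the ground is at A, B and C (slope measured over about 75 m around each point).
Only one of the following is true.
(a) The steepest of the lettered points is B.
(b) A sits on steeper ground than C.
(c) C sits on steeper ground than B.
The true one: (c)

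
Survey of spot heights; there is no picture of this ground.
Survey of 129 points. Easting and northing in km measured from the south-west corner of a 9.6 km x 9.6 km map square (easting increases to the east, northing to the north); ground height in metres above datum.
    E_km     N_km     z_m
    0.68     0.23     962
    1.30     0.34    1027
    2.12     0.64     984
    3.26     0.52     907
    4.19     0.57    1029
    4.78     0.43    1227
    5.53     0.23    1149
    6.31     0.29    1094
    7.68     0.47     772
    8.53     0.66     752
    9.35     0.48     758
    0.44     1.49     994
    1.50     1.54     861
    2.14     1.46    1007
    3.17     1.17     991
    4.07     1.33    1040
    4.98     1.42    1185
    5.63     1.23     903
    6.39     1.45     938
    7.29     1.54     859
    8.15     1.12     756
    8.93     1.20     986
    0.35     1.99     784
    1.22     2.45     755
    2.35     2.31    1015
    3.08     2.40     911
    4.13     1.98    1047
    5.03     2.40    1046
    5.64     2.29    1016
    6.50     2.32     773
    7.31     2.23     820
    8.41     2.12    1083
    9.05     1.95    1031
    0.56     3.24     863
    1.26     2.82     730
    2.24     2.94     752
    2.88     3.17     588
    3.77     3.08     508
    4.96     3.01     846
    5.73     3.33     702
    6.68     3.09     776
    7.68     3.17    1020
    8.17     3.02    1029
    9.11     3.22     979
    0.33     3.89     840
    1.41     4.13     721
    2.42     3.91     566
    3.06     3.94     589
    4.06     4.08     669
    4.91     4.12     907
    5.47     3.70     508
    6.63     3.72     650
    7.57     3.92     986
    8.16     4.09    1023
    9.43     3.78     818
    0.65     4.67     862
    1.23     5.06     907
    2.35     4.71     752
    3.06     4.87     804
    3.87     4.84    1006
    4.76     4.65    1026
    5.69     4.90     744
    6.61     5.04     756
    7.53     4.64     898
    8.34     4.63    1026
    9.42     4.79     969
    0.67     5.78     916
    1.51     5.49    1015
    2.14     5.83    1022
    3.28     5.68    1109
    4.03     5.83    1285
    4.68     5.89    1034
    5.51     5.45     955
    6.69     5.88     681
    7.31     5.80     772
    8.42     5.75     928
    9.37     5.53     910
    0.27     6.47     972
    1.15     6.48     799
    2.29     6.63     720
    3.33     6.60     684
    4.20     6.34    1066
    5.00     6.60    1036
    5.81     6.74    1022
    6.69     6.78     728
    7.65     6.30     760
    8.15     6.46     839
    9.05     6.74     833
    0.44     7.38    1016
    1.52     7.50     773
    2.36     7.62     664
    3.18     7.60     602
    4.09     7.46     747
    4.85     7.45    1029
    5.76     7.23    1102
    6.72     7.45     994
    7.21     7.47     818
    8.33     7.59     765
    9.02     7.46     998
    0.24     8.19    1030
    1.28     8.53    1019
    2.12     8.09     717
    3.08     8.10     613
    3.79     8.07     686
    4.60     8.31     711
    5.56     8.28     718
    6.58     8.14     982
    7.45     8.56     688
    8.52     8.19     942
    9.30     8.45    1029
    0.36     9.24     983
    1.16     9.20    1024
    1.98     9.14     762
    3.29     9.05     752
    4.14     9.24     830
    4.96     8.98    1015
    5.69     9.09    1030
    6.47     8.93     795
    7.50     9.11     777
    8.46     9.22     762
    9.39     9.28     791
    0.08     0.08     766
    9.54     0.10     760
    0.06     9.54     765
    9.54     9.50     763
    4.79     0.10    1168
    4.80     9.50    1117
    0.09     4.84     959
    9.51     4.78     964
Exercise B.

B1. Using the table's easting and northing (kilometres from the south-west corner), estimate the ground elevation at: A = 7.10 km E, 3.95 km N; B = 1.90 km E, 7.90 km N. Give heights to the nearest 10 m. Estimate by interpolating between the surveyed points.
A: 770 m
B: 760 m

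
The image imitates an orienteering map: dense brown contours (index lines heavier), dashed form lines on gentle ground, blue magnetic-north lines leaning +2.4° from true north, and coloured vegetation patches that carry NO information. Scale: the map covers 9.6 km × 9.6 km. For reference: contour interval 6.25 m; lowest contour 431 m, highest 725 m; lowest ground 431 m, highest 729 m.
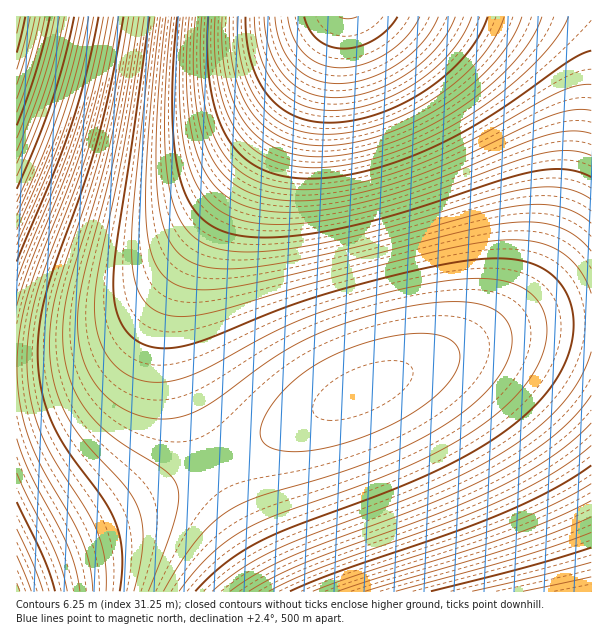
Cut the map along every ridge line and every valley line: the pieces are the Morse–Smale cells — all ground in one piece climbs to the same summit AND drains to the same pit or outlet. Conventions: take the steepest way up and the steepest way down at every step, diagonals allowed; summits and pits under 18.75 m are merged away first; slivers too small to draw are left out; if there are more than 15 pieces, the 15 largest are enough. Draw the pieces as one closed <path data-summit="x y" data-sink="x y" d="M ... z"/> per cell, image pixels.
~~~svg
<path data-summit="17 17" data-sink="348 17" d="M591 16l-574 0-1 350 22 1 37-6 36-15 20-15 31-37 96-142-62 99-16 36-6 24-2 28 6 36 15 44 22 44 127-65 146-61 46-12 57-3z"/><path data-summit="17 17" data-sink="591 591" d="M591 322l-57 3-46 12-146 61-127 65 65 127 2 2 309 0z"/><path data-summit="17 591" data-sink="348 17" d="M228 196l-66 98-24 30-16 14-29 17-18 6-22 5-37 2 1 191 63-29 134-66-21-45-12-33-7-33-2-30 6-32 9-22 15-29 26-39z"/><path data-summit="17 591" data-sink="591 591" d="M215 464l-198 95-1 32 265 1z"/>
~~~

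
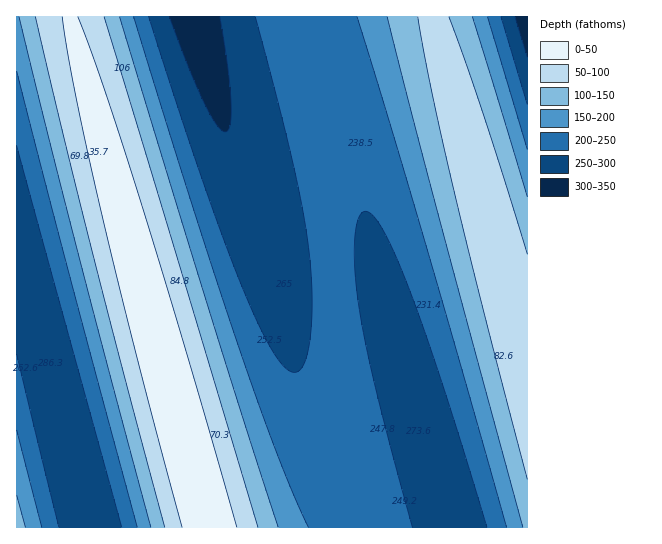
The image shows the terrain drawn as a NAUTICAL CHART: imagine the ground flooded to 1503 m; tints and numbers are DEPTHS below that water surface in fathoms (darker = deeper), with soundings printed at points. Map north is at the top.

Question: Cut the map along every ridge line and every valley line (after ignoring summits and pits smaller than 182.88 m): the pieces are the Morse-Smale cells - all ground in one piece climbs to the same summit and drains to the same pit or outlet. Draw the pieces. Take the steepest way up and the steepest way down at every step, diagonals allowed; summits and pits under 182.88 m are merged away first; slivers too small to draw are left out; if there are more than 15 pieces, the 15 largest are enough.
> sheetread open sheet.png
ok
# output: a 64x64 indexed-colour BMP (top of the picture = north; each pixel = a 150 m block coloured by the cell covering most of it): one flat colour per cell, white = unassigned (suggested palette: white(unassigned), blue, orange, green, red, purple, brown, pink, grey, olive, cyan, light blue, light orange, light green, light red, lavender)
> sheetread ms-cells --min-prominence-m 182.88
<image width="64" height="64" href="data:image/bmp;base64,Qk12CAAAAAAAAHYAAAAoAAAAQAAAAEAAAAABAAQAAAAAAAAIAAATCwAAEwsAABAAAAAAAAAA////ALR3HwAOf/8ALKAsACgn1gC9Z5QAS1aMAMJ34wB/f38AIr28AM++FwDox64AeLv/AIrfmACWmP8A1bDFAFVVVVVTMzMzMzMzMxERERERERERERERERERERIiIiIiVVVVVVMzMzMzMzMzERERERERERERERERERERIiIiIiJVVVVVUzMzMzMzMzEREREREREREREREREREREiIiIiIlVVVVUzMzMzMzMzMRERERERERERERERERERESIiIiIiVVVVVTMzMzMzMzMxERERERERERERERERERERIiIiIiJVVVVVMzMzMzMzMzERERERERERERERERERERIiIiIiIlVVVVUzMzMzMzMzEREREREREREREREREREREiIiIiIiVVVVUzMzMzMzMzMRERERERERERERERERERESIiIiIiJVVVVTMzMzMzMzMxERERERERERERERERERESIiIiIiIlVVVVMzMzMzMzMxERERERERERERERERERERIiIiIiIiVVVVUzMzMzMzMzEREREREREREREREREREREiIiIiIiJVVVUzMzMzMzMzMRERERERERERERERERERESIiIiIiIlVVVTMzMzMzMzMxERERERERERERERERERESIiIiIiIiVVVVMzMzMzMzMxERERERERERERERERERERIiIiIiIiJVVVUzMzMzMzMzEREREREREREREREREREREiIiIiIiIlVVUzMzMzMzMzMREREREREREREREREREREiIiIiIiIiVVVTMzMzMzMzMxERERERERERERERERERESIiIiIiIiJVVVMzMzMzMzMxERERERERERERERERERERIiIiIiIiIlVVUzMzMzMzMzEREREREREREREREREREREiIiIiIiIiVVUzMzMzMzMzMREREREREREREREREREREiIiIiIiIiJVVTMzMzMzMzMRERERERERERERERERERESIiIiIiIiIlVVMzMzMzMzMxERERERERERERERERERERIiIiIiIiIiVVMzMzMzMzMzERERERERERERERERERERIiIiIiIiIiJVUzMzMzMzMzMREREREREREREREREREREiIiIiIiIiJFVTMzMzMzMzMRERERERERERERERERERESIiIiIiIiIkVVMzMzMzMzMxERERERERERERERERERERIiIiIiIiIiRVMzMzMzMzMzERERERERERERERERERERIiIiIiIiIiJFUzMzMzMzMzMREREREREREREREREREREiIiIiIiIiJEVTMzMzMzMzMRERERERERERERERERERESIiIiIiIiIkRVMzMzMzMzMxERERERERERERERERERESIiIiIiIiIiRFMzMzMzMzMzERERERERERERERERERERIiIiIiIiIiREUzMzMzMzMzEREREREREREREREREREREiIiIiIiIiJERTMzMzMzMzMREREREREREREREREREREiIiIiIiIiIkRFMzMzMzMzMxERERERERERIiIiIiIiIiIiIiIiIiIiREMzMzMzMzMzEREREREREREiIiIiIiIiIiIiIiIiIiREQzMzMzMzMzEREREREREREiIiIiIiIiIiIiIiIiIiJERDMzMzMzMzMRERERERERESIiIiIiIiIiIiIiIiIiIkREMzMzMzMzMxERERERERERIiIiIiIiIiIiIiIiIiIkREQzMzMzMzMzERERERERERIiIiIiIiIiIiIiIiIiIiRERDMzMzMzMzEREREREREREiIiIiIiIiIiIiIiIiIiJEREMzMzMzMzMRERERERERESIiIiIiIiIiIiIiIiIiIkREQzMzMzMzMxERERERERERIiIiIiIiIiIiIiIiIiIkRERDMzMzMzMxERERERERERIiIiIiIiIiIiIiIiIiIiREREMzMzMzMzEREREREREREiIiIiIiIiIiIiIiIiIiJEREQzMzMzMzMRERERERERESIiIiIiIiIiIiIiIiIiIkRERDMzMzMzMxERERERERESIiIiIiIiIiIiIiIiIiIkREREMzMzMzMxERERERERERIiIiIiIiIiIiIiIiIiIiREREQzMzMzMzEREREREREREiIiIiIiIiIiIiIiIiIiJERERDMzMzMzMRERERERERESIiIiIiIiIiIiIiIiIiJEREREMzMzMzMxERERERERESIiIiIiIiIiIiIiIiIiIkREREQzMzMzMxERERERERERIiIiIiIiIiIiIiIiIiIiRERERDMzMzMzEREREREREREiIiIiIiIiIiIiIiIiIiJEREREMzMzMzMREREREREREiIiIiIiIiIiIiIiIiIiJEREREQzMzMzMRERERERERESIiIiIiIiIiIiIiIiIiIkRERERDMzMzMxERERERERERIiIiIiIiIiIiIiIiIiIiREREREMzMzMzEREREREREREiIiIiIiIiIiIiIiIiIiJEREREQzMzMzMREREREREREiIiIiIiIiIiIiIiIiIiJERERERDMzMzMRERERERERESIiIiIiIiIiIiIiIiIiIkREREREMzMzMxERERERERERIiIiIiIiIiIiIiIiIiIiREREREQzMzMzERERERERERIiIiIiIiIiIiIiIiIiIiRERERERDMzMzMREREREREREiIiIiIiIiIiIiIiIiIiJEREREREMzMzMRERERERERESIiIiIiIiIiIiIiIiIiIkREREREQzMzMxERERERERERIiIiIiIiIiIiIiIiIiIiRERERERDMzMzERERERERERIiIiIiIiIiIiIiIiIiIiRERERERE"/>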